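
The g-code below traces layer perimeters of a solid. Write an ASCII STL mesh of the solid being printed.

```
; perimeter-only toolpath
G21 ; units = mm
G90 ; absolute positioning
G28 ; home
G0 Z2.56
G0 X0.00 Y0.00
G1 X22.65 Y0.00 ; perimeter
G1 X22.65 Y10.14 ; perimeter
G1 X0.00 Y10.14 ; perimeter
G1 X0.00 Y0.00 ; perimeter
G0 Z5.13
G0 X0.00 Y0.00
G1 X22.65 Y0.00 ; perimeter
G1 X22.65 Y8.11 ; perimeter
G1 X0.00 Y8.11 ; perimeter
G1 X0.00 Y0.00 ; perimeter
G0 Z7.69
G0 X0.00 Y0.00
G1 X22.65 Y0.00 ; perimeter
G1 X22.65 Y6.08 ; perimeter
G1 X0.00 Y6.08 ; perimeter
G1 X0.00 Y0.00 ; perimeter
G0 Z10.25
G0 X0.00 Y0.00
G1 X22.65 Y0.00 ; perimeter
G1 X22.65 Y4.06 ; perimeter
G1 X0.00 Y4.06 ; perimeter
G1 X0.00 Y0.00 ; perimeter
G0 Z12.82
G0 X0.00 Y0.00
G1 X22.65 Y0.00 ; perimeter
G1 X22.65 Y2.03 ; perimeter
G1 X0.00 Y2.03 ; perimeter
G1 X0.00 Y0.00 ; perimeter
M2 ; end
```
solid part
  facet normal 0.0000 0.0000 -1.0000
    outer loop
      vertex 22.65 12.17 0.00
      vertex 22.65 0.00 0.00
      vertex 0.00 0.00 0.00
    endloop
  endfacet
  facet normal 0.0000 0.0000 -1.0000
    outer loop
      vertex 0.00 12.17 0.00
      vertex 22.65 12.17 0.00
      vertex 0.00 0.00 0.00
    endloop
  endfacet
  facet normal 0.0000 -1.0000 0.0000
    outer loop
      vertex 0.00 0.00 0.00
      vertex 22.65 0.00 0.00
      vertex 22.65 0.00 15.38
    endloop
  endfacet
  facet normal 0.0000 -1.0000 0.0000
    outer loop
      vertex 0.00 0.00 0.00
      vertex 22.65 0.00 15.38
      vertex 0.00 0.00 15.38
    endloop
  endfacet
  facet normal 0.0000 0.7842 0.6205
    outer loop
      vertex 0.00 0.00 15.38
      vertex 22.65 0.00 15.38
      vertex 22.65 12.17 0.00
    endloop
  endfacet
  facet normal 0.0000 0.7842 0.6205
    outer loop
      vertex 0.00 0.00 15.38
      vertex 22.65 12.17 0.00
      vertex 0.00 12.17 0.00
    endloop
  endfacet
  facet normal -1.0000 0.0000 0.0000
    outer loop
      vertex 0.00 0.00 15.38
      vertex 0.00 12.17 0.00
      vertex 0.00 0.00 0.00
    endloop
  endfacet
  facet normal 1.0000 0.0000 0.0000
    outer loop
      vertex 22.65 0.00 0.00
      vertex 22.65 12.17 0.00
      vertex 22.65 0.00 15.38
    endloop
  endfacet
endsolid part

The G0 Z moves step by Δz≈2.56 mm. The G1 loops shrink linearly with z, so the solid tapers from its base footprint up to z≈15.4. Closing with a flat bottom cap and the tapered top and triangulating gives 8 facets — a wedge (ramp): 22.6 × 12.2 mm base, rising to 15.4 mm along the y=0 edge and sloping linearly to z=0 at y=12.2.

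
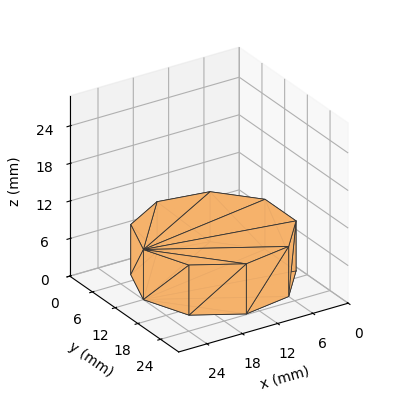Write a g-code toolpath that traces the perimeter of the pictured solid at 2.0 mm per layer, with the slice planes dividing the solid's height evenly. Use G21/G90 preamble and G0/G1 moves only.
Reading the render: the shape is a regular 9-sided prism (a cylinder approximated with 9 flat sides), circumscribed radius ≈ 12 mm, height ≈ 8 mm (dimensions read to the nearest mm from the axis ticks). For the g-code, the solid's height is divided into equal slices at the stated Δz and each level perimeter traced with G1 moves after a G0 lift.

; perimeter-only toolpath
G21 ; units = mm
G90 ; absolute positioning
G28 ; home
; layer 1
G0 Z2.0
G0 X24.0 Y12.0
G1 X21.2 Y19.7
G1 X14.1 Y23.8
G1 X6.0 Y22.4
G1 X0.7 Y16.1
G1 X0.7 Y7.9
G1 X6.0 Y1.6
G1 X14.1 Y0.2
G1 X21.2 Y4.3
G1 X24.0 Y12.0
; layer 2
G0 Z4.0
G0 X24.0 Y12.0
G1 X21.2 Y19.7
G1 X14.1 Y23.8
G1 X6.0 Y22.4
G1 X0.7 Y16.1
G1 X0.7 Y7.9
G1 X6.0 Y1.6
G1 X14.1 Y0.2
G1 X21.2 Y4.3
G1 X24.0 Y12.0
; layer 3
G0 Z6.0
G0 X24.0 Y12.0
G1 X21.2 Y19.7
G1 X14.1 Y23.8
G1 X6.0 Y22.4
G1 X0.7 Y16.1
G1 X0.7 Y7.9
G1 X6.0 Y1.6
G1 X14.1 Y0.2
G1 X21.2 Y4.3
G1 X24.0 Y12.0
; layer 4
G0 Z8.0
G0 X24.0 Y12.0
G1 X21.2 Y19.7
G1 X14.1 Y23.8
G1 X6.0 Y22.4
G1 X0.7 Y16.1
G1 X0.7 Y7.9
G1 X6.0 Y1.6
G1 X14.1 Y0.2
G1 X21.2 Y4.3
G1 X24.0 Y12.0
M2 ; end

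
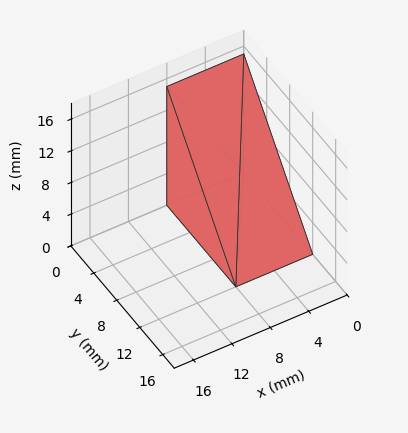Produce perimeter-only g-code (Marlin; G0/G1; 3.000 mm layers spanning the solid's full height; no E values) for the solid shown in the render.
Reading the render: the shape is a wedge (ramp): 8 × 12 mm base, rising to 15 mm along the y=0 edge and sloping linearly to z=0 at y=12 (dimensions read to the nearest mm from the axis ticks). For the g-code, the solid's height is divided into equal slices at the stated Δz and each level perimeter traced with G1 moves after a G0 lift.

; perimeter-only toolpath
G21 ; units = mm
G90 ; absolute positioning
G28 ; home
; layer 1
G0 Z3.000
G0 X0.000 Y0.000
G1 X8.000 Y0.000
G1 X8.000 Y9.600
G1 X0.000 Y9.600
G1 X0.000 Y0.000
; layer 2
G0 Z6.000
G0 X0.000 Y0.000
G1 X8.000 Y0.000
G1 X8.000 Y7.200
G1 X0.000 Y7.200
G1 X0.000 Y0.000
; layer 3
G0 Z9.000
G0 X0.000 Y0.000
G1 X8.000 Y0.000
G1 X8.000 Y4.800
G1 X0.000 Y4.800
G1 X0.000 Y0.000
; layer 4
G0 Z12.000
G0 X0.000 Y0.000
G1 X8.000 Y0.000
G1 X8.000 Y2.400
G1 X0.000 Y2.400
G1 X0.000 Y0.000
M2 ; end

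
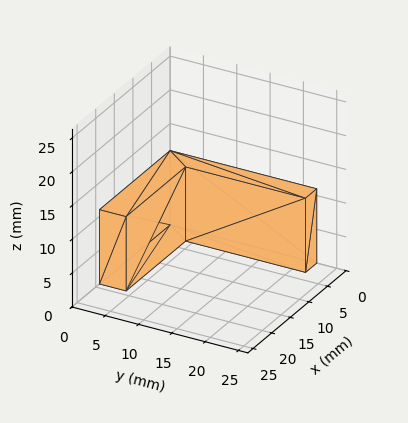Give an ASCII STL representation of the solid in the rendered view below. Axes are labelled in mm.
Reading the render: the shape is an L-shaped prism: outer 19 × 22 mm, arm thicknesses ≈ 4 mm (horizontal) and 3 mm (vertical), extruded 11 mm in z (dimensions read to the nearest mm from the axis ticks). For the STL, each face is triangulated and given an outward normal.

solid part
  facet normal 0.0000 0.0000 -1.0000
    outer loop
      vertex 19.000 4.000 0.000
      vertex 19.000 0.000 0.000
      vertex 0.000 0.000 0.000
    endloop
  endfacet
  facet normal 0.0000 0.0000 -1.0000
    outer loop
      vertex 3.000 4.000 0.000
      vertex 19.000 4.000 0.000
      vertex 0.000 0.000 0.000
    endloop
  endfacet
  facet normal 0.0000 0.0000 -1.0000
    outer loop
      vertex 3.000 22.000 0.000
      vertex 3.000 4.000 0.000
      vertex 0.000 0.000 0.000
    endloop
  endfacet
  facet normal 0.0000 0.0000 -1.0000
    outer loop
      vertex 0.000 22.000 0.000
      vertex 3.000 22.000 0.000
      vertex 0.000 0.000 0.000
    endloop
  endfacet
  facet normal 0.0000 0.0000 1.0000
    outer loop
      vertex 0.000 0.000 11.000
      vertex 19.000 0.000 11.000
      vertex 19.000 4.000 11.000
    endloop
  endfacet
  facet normal 0.0000 0.0000 1.0000
    outer loop
      vertex 0.000 0.000 11.000
      vertex 19.000 4.000 11.000
      vertex 3.000 4.000 11.000
    endloop
  endfacet
  facet normal 0.0000 0.0000 1.0000
    outer loop
      vertex 0.000 0.000 11.000
      vertex 3.000 4.000 11.000
      vertex 3.000 22.000 11.000
    endloop
  endfacet
  facet normal 0.0000 0.0000 1.0000
    outer loop
      vertex 0.000 0.000 11.000
      vertex 3.000 22.000 11.000
      vertex 0.000 22.000 11.000
    endloop
  endfacet
  facet normal 0.0000 -1.0000 0.0000
    outer loop
      vertex 0.000 0.000 0.000
      vertex 19.000 0.000 0.000
      vertex 19.000 0.000 11.000
    endloop
  endfacet
  facet normal 0.0000 -1.0000 0.0000
    outer loop
      vertex 0.000 0.000 0.000
      vertex 19.000 0.000 11.000
      vertex 0.000 0.000 11.000
    endloop
  endfacet
  facet normal 1.0000 0.0000 0.0000
    outer loop
      vertex 19.000 0.000 0.000
      vertex 19.000 4.000 0.000
      vertex 19.000 4.000 11.000
    endloop
  endfacet
  facet normal 1.0000 0.0000 0.0000
    outer loop
      vertex 19.000 0.000 0.000
      vertex 19.000 4.000 11.000
      vertex 19.000 0.000 11.000
    endloop
  endfacet
  facet normal 0.0000 1.0000 0.0000
    outer loop
      vertex 19.000 4.000 0.000
      vertex 3.000 4.000 0.000
      vertex 3.000 4.000 11.000
    endloop
  endfacet
  facet normal 0.0000 1.0000 0.0000
    outer loop
      vertex 19.000 4.000 0.000
      vertex 3.000 4.000 11.000
      vertex 19.000 4.000 11.000
    endloop
  endfacet
  facet normal 1.0000 0.0000 0.0000
    outer loop
      vertex 3.000 4.000 0.000
      vertex 3.000 22.000 0.000
      vertex 3.000 22.000 11.000
    endloop
  endfacet
  facet normal 1.0000 0.0000 0.0000
    outer loop
      vertex 3.000 4.000 0.000
      vertex 3.000 22.000 11.000
      vertex 3.000 4.000 11.000
    endloop
  endfacet
  facet normal 0.0000 1.0000 0.0000
    outer loop
      vertex 3.000 22.000 0.000
      vertex 0.000 22.000 0.000
      vertex 0.000 22.000 11.000
    endloop
  endfacet
  facet normal 0.0000 1.0000 0.0000
    outer loop
      vertex 3.000 22.000 0.000
      vertex 0.000 22.000 11.000
      vertex 3.000 22.000 11.000
    endloop
  endfacet
  facet normal -1.0000 0.0000 0.0000
    outer loop
      vertex 0.000 22.000 0.000
      vertex 0.000 0.000 0.000
      vertex 0.000 0.000 11.000
    endloop
  endfacet
  facet normal -1.0000 0.0000 0.0000
    outer loop
      vertex 0.000 22.000 0.000
      vertex 0.000 0.000 11.000
      vertex 0.000 22.000 11.000
    endloop
  endfacet
endsolid part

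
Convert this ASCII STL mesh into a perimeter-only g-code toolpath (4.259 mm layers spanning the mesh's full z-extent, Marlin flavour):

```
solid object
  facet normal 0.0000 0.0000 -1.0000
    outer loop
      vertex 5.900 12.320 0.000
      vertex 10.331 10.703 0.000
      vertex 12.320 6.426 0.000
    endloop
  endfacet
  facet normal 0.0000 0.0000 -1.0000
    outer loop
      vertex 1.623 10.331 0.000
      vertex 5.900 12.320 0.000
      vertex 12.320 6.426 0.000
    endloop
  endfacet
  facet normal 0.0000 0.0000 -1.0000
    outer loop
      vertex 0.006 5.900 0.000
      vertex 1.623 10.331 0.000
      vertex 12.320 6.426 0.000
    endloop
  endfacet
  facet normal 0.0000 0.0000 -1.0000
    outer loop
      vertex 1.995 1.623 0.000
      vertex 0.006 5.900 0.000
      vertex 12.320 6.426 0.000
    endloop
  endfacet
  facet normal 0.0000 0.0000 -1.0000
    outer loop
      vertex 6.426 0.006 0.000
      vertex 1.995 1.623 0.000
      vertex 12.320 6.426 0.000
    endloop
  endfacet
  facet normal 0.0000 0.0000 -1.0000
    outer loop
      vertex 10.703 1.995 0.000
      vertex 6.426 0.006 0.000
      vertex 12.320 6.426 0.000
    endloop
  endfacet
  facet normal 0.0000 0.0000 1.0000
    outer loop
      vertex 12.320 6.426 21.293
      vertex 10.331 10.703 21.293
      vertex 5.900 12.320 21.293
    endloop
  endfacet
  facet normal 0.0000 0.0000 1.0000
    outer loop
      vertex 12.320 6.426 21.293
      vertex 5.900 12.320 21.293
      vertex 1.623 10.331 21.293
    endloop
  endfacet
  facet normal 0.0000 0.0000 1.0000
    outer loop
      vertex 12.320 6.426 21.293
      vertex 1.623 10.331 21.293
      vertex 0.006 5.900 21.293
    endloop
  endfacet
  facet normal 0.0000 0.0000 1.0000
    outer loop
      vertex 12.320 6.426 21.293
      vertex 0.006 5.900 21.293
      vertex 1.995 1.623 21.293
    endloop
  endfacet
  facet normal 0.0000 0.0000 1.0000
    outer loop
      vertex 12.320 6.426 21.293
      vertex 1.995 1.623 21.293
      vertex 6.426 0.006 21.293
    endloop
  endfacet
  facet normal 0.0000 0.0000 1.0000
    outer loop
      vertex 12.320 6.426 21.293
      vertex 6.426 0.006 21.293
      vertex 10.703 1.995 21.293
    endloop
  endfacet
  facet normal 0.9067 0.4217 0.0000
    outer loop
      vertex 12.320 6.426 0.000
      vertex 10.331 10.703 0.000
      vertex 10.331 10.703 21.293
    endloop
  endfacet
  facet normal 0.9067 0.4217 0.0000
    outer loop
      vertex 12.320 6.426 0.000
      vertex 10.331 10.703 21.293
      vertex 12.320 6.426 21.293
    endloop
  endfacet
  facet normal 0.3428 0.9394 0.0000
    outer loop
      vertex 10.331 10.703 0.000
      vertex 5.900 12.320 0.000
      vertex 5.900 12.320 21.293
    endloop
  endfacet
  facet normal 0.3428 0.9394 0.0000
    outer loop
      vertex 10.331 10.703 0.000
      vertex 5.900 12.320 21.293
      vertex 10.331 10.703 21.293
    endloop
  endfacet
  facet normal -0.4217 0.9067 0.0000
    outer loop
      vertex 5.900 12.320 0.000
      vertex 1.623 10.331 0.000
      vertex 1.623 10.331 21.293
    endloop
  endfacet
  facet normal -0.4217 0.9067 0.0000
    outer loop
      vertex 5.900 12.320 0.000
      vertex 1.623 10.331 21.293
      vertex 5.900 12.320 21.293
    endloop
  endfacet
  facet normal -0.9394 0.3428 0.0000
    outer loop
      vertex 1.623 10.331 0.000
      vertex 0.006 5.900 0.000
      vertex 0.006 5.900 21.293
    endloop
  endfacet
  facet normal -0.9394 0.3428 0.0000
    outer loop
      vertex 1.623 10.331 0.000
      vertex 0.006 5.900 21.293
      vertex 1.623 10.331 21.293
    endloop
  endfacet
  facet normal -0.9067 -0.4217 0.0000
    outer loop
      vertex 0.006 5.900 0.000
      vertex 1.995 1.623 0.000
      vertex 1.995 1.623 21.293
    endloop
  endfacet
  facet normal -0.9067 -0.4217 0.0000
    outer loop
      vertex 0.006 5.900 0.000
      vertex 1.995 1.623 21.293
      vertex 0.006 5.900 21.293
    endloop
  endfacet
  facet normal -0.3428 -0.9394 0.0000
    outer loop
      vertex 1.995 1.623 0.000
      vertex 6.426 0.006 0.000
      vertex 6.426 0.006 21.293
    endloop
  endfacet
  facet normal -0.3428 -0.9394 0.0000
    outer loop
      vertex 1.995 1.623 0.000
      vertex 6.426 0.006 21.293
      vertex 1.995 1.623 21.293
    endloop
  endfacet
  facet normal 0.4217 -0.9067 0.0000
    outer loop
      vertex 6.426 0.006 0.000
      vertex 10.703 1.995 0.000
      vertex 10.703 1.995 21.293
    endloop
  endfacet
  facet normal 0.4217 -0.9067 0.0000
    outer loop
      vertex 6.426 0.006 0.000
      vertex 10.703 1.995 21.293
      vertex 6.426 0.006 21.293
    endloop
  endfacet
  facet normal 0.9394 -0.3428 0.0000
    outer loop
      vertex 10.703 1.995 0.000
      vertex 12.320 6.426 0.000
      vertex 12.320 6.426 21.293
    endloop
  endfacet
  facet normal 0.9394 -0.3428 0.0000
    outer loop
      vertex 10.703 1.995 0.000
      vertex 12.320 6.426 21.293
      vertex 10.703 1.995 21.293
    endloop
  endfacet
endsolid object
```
; perimeter-only toolpath
G21 ; units = mm
G90 ; absolute positioning
G28 ; home
; layer 1
G0 Z4.259
G0 X12.320 Y6.426
G1 X10.331 Y10.703
G1 X5.900 Y12.320
G1 X1.623 Y10.331
G1 X0.006 Y5.900
G1 X1.995 Y1.623
G1 X6.426 Y0.006
G1 X10.703 Y1.995
G1 X12.320 Y6.426
; layer 2
G0 Z8.517
G0 X12.320 Y6.426
G1 X10.331 Y10.703
G1 X5.900 Y12.320
G1 X1.623 Y10.331
G1 X0.006 Y5.900
G1 X1.995 Y1.623
G1 X6.426 Y0.006
G1 X10.703 Y1.995
G1 X12.320 Y6.426
; layer 3
G0 Z12.776
G0 X12.320 Y6.426
G1 X10.331 Y10.703
G1 X5.900 Y12.320
G1 X1.623 Y10.331
G1 X0.006 Y5.900
G1 X1.995 Y1.623
G1 X6.426 Y0.006
G1 X10.703 Y1.995
G1 X12.320 Y6.426
; layer 4
G0 Z17.034
G0 X12.320 Y6.426
G1 X10.331 Y10.703
G1 X5.900 Y12.320
G1 X1.623 Y10.331
G1 X0.006 Y5.900
G1 X1.995 Y1.623
G1 X6.426 Y0.006
G1 X10.703 Y1.995
G1 X12.320 Y6.426
; layer 5
G0 Z21.293
G0 X12.320 Y6.426
G1 X10.331 Y10.703
G1 X5.900 Y12.320
G1 X1.623 Y10.331
G1 X0.006 Y5.900
G1 X1.995 Y1.623
G1 X6.426 Y0.006
G1 X10.703 Y1.995
G1 X12.320 Y6.426
M2 ; end

The solid is a regular 8-sided prism (a cylinder approximated with 8 flat sides), circumscribed radius ≈ 6.16 mm, height ≈ 21.3 mm. Slicing at Δz = 4.259 mm — 5 equal slices spanning the solid's height, so layer i sits at z = i·h/5 — gives 5 non-empty perimeters. Each is a 8-segment closed polygon; G0 lifts to the layer z and rapids to the start vertex, then G1 traces the edges.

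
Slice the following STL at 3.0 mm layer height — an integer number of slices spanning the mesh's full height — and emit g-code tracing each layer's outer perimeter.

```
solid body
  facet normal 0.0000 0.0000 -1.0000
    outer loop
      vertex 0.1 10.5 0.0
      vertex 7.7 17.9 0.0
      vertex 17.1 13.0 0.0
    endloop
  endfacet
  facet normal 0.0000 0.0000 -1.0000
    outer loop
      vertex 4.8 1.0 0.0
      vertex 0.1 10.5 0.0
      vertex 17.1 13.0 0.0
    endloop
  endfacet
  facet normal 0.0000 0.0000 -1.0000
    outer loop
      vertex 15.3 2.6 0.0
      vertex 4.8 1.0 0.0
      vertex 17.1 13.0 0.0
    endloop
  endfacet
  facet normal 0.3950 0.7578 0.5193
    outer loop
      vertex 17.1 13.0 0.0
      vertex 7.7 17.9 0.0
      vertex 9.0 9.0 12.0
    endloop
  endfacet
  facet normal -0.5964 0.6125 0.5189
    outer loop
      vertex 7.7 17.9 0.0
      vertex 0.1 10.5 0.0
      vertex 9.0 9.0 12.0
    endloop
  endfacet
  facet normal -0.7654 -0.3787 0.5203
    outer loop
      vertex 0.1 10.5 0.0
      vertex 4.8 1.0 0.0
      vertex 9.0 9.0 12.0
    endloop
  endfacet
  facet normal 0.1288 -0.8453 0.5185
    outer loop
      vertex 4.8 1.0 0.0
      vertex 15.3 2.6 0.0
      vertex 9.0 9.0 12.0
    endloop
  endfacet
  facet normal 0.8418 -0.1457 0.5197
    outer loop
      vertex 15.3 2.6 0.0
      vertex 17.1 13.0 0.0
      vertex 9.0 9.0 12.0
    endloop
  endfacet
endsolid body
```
; perimeter-only toolpath
G21 ; units = mm
G90 ; absolute positioning
G28 ; home
; layer 1
G0 Z3.0
G0 X15.1 Y12.0
G1 X8.0 Y15.7
G1 X2.3 Y10.1
G1 X5.8 Y3.0
G1 X13.7 Y4.2
G1 X15.1 Y12.0
; layer 2
G0 Z6.0
G0 X13.1 Y11.0
G1 X8.3 Y13.4
G1 X4.5 Y9.8
G1 X6.9 Y5.0
G1 X12.2 Y5.8
G1 X13.1 Y11.0
; layer 3
G0 Z9.0
G0 X11.0 Y10.0
G1 X8.7 Y11.2
G1 X6.8 Y9.4
G1 X8.0 Y7.0
G1 X10.6 Y7.4
G1 X11.0 Y10.0
M2 ; end

The solid is a regular 5-sided pyramid, base circumscribed radius ≈ 9 mm, apex at z ≈ 12 mm. Slicing at Δz = 3.0 mm — 4 equal slices spanning the solid's height, so layer i sits at z = i·h/4 — gives 3 non-empty perimeters. Each is a 5-segment closed polygon; G0 lifts to the layer z and rapids to the start vertex, then G1 traces the edges. The cross-section shrinks linearly with z (the slice at the apex is degenerate and omitted).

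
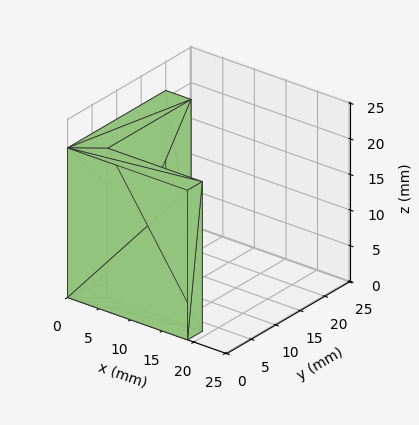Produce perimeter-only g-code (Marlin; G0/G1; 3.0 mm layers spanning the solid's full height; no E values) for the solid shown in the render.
Reading the render: the shape is an L-shaped prism: outer 19 × 20 mm, arm thicknesses ≈ 3 mm (horizontal) and 4 mm (vertical), extruded 21 mm in z (dimensions read to the nearest mm from the axis ticks). For the g-code, the solid's height is divided into equal slices at the stated Δz and each level perimeter traced with G1 moves after a G0 lift.

; perimeter-only toolpath
G21 ; units = mm
G90 ; absolute positioning
G28 ; home
; layer 1
G0 Z3.0
G0 X0.0 Y0.0
G1 X19.0 Y0.0
G1 X19.0 Y3.0
G1 X4.0 Y3.0
G1 X4.0 Y20.0
G1 X0.0 Y20.0
G1 X0.0 Y0.0
; layer 2
G0 Z6.0
G0 X0.0 Y0.0
G1 X19.0 Y0.0
G1 X19.0 Y3.0
G1 X4.0 Y3.0
G1 X4.0 Y20.0
G1 X0.0 Y20.0
G1 X0.0 Y0.0
; layer 3
G0 Z9.0
G0 X0.0 Y0.0
G1 X19.0 Y0.0
G1 X19.0 Y3.0
G1 X4.0 Y3.0
G1 X4.0 Y20.0
G1 X0.0 Y20.0
G1 X0.0 Y0.0
; layer 4
G0 Z12.0
G0 X0.0 Y0.0
G1 X19.0 Y0.0
G1 X19.0 Y3.0
G1 X4.0 Y3.0
G1 X4.0 Y20.0
G1 X0.0 Y20.0
G1 X0.0 Y0.0
; layer 5
G0 Z15.0
G0 X0.0 Y0.0
G1 X19.0 Y0.0
G1 X19.0 Y3.0
G1 X4.0 Y3.0
G1 X4.0 Y20.0
G1 X0.0 Y20.0
G1 X0.0 Y0.0
; layer 6
G0 Z18.0
G0 X0.0 Y0.0
G1 X19.0 Y0.0
G1 X19.0 Y3.0
G1 X4.0 Y3.0
G1 X4.0 Y20.0
G1 X0.0 Y20.0
G1 X0.0 Y0.0
; layer 7
G0 Z21.0
G0 X0.0 Y0.0
G1 X19.0 Y0.0
G1 X19.0 Y3.0
G1 X4.0 Y3.0
G1 X4.0 Y20.0
G1 X0.0 Y20.0
G1 X0.0 Y0.0
M2 ; end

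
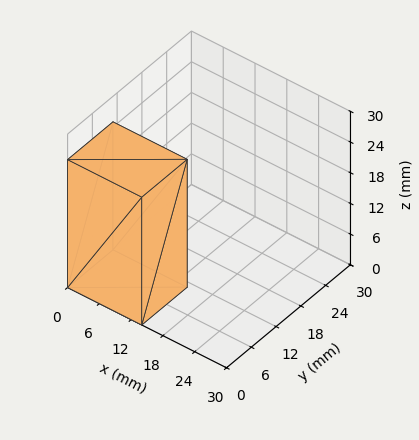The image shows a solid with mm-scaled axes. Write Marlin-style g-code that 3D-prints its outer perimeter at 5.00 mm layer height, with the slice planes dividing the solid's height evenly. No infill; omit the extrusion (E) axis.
Reading the render: the shape is a rectangular box, roughly 14 × 11 mm footprint and 25 mm tall (dimensions read to the nearest mm from the axis ticks). For the g-code, the solid's height is divided into equal slices at the stated Δz and each level perimeter traced with G1 moves after a G0 lift.

; perimeter-only toolpath
G21 ; units = mm
G90 ; absolute positioning
G28 ; home
; layer 1
G0 Z5.00
G0 X0.00 Y0.00
G1 X14.00 Y0.00
G1 X14.00 Y11.00
G1 X0.00 Y11.00
G1 X0.00 Y0.00
; layer 2
G0 Z10.00
G0 X0.00 Y0.00
G1 X14.00 Y0.00
G1 X14.00 Y11.00
G1 X0.00 Y11.00
G1 X0.00 Y0.00
; layer 3
G0 Z15.00
G0 X0.00 Y0.00
G1 X14.00 Y0.00
G1 X14.00 Y11.00
G1 X0.00 Y11.00
G1 X0.00 Y0.00
; layer 4
G0 Z20.00
G0 X0.00 Y0.00
G1 X14.00 Y0.00
G1 X14.00 Y11.00
G1 X0.00 Y11.00
G1 X0.00 Y0.00
; layer 5
G0 Z25.00
G0 X0.00 Y0.00
G1 X14.00 Y0.00
G1 X14.00 Y11.00
G1 X0.00 Y11.00
G1 X0.00 Y0.00
M2 ; end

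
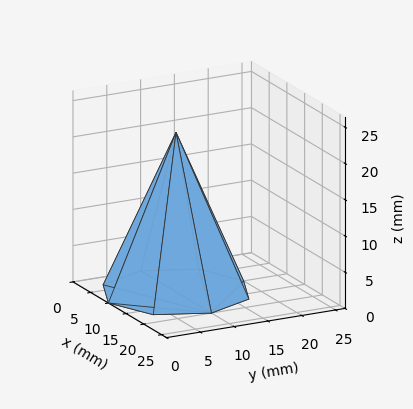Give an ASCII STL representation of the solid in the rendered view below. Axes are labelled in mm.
Reading the render: the shape is a regular 8-sided pyramid, base circumscribed radius ≈ 10 mm, apex at z ≈ 22 mm (dimensions read to the nearest mm from the axis ticks). For the STL, each face is triangulated and given an outward normal.

solid part
  facet normal 0.0000 0.0000 -1.0000
    outer loop
      vertex 10.000 20.000 0.000
      vertex 17.071 17.071 0.000
      vertex 20.000 10.000 0.000
    endloop
  endfacet
  facet normal 0.0000 0.0000 -1.0000
    outer loop
      vertex 2.929 17.071 0.000
      vertex 10.000 20.000 0.000
      vertex 20.000 10.000 0.000
    endloop
  endfacet
  facet normal 0.0000 0.0000 -1.0000
    outer loop
      vertex 0.000 10.000 0.000
      vertex 2.929 17.071 0.000
      vertex 20.000 10.000 0.000
    endloop
  endfacet
  facet normal 0.0000 0.0000 -1.0000
    outer loop
      vertex 2.929 2.929 0.000
      vertex 0.000 10.000 0.000
      vertex 20.000 10.000 0.000
    endloop
  endfacet
  facet normal 0.0000 0.0000 -1.0000
    outer loop
      vertex 10.000 0.000 0.000
      vertex 2.929 2.929 0.000
      vertex 20.000 10.000 0.000
    endloop
  endfacet
  facet normal 0.0000 0.0000 -1.0000
    outer loop
      vertex 17.071 2.929 0.000
      vertex 10.000 0.000 0.000
      vertex 20.000 10.000 0.000
    endloop
  endfacet
  facet normal 0.8518 0.3528 0.3872
    outer loop
      vertex 20.000 10.000 0.000
      vertex 17.071 17.071 0.000
      vertex 10.000 10.000 22.000
    endloop
  endfacet
  facet normal 0.3528 0.8518 0.3872
    outer loop
      vertex 17.071 17.071 0.000
      vertex 10.000 20.000 0.000
      vertex 10.000 10.000 22.000
    endloop
  endfacet
  facet normal -0.3528 0.8518 0.3872
    outer loop
      vertex 10.000 20.000 0.000
      vertex 2.929 17.071 0.000
      vertex 10.000 10.000 22.000
    endloop
  endfacet
  facet normal -0.8518 0.3528 0.3872
    outer loop
      vertex 2.929 17.071 0.000
      vertex 0.000 10.000 0.000
      vertex 10.000 10.000 22.000
    endloop
  endfacet
  facet normal -0.8518 -0.3528 0.3872
    outer loop
      vertex 0.000 10.000 0.000
      vertex 2.929 2.929 0.000
      vertex 10.000 10.000 22.000
    endloop
  endfacet
  facet normal -0.3528 -0.8518 0.3872
    outer loop
      vertex 2.929 2.929 0.000
      vertex 10.000 0.000 0.000
      vertex 10.000 10.000 22.000
    endloop
  endfacet
  facet normal 0.3528 -0.8518 0.3872
    outer loop
      vertex 10.000 0.000 0.000
      vertex 17.071 2.929 0.000
      vertex 10.000 10.000 22.000
    endloop
  endfacet
  facet normal 0.8518 -0.3528 0.3872
    outer loop
      vertex 17.071 2.929 0.000
      vertex 20.000 10.000 0.000
      vertex 10.000 10.000 22.000
    endloop
  endfacet
endsolid part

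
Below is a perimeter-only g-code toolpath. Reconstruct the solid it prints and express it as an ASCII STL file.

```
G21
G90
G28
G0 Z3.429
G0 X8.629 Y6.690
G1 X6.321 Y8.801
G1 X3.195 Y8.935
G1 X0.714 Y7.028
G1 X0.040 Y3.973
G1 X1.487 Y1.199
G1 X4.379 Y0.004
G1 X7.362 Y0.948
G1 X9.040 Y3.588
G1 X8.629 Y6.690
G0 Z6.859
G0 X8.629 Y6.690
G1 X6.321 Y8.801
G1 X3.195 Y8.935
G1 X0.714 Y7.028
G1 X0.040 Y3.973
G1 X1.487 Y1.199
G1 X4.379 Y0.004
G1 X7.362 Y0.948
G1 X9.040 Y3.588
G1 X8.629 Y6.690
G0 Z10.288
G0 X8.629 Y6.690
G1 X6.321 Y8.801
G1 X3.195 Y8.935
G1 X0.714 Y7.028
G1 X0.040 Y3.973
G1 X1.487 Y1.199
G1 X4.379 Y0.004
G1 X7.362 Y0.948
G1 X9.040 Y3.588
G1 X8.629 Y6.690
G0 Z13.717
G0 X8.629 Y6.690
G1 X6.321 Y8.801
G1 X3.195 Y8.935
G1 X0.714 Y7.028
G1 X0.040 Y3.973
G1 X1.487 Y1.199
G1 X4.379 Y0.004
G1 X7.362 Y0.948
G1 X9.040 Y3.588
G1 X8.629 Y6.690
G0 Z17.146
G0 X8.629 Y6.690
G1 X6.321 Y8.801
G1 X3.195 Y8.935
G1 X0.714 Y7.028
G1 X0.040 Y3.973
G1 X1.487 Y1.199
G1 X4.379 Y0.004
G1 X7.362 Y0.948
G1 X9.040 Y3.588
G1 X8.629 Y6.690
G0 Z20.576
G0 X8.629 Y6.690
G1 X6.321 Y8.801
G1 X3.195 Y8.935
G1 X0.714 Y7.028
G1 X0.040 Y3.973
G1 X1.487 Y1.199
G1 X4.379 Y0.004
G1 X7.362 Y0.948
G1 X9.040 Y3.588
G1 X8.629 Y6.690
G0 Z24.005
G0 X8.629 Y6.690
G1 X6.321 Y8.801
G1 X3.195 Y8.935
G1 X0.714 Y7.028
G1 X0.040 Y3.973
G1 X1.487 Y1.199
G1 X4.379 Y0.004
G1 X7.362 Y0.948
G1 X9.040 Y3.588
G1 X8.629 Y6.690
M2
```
solid part
  facet normal 0.0000 0.0000 -1.0000
    outer loop
      vertex 3.195 8.935 0.000
      vertex 6.321 8.801 0.000
      vertex 8.629 6.690 0.000
    endloop
  endfacet
  facet normal 0.0000 0.0000 -1.0000
    outer loop
      vertex 0.714 7.028 0.000
      vertex 3.195 8.935 0.000
      vertex 8.629 6.690 0.000
    endloop
  endfacet
  facet normal 0.0000 0.0000 -1.0000
    outer loop
      vertex 0.040 3.973 0.000
      vertex 0.714 7.028 0.000
      vertex 8.629 6.690 0.000
    endloop
  endfacet
  facet normal 0.0000 0.0000 -1.0000
    outer loop
      vertex 1.487 1.199 0.000
      vertex 0.040 3.973 0.000
      vertex 8.629 6.690 0.000
    endloop
  endfacet
  facet normal 0.0000 0.0000 -1.0000
    outer loop
      vertex 4.379 0.004 0.000
      vertex 1.487 1.199 0.000
      vertex 8.629 6.690 0.000
    endloop
  endfacet
  facet normal 0.0000 0.0000 -1.0000
    outer loop
      vertex 7.362 0.948 0.000
      vertex 4.379 0.004 0.000
      vertex 8.629 6.690 0.000
    endloop
  endfacet
  facet normal 0.0000 0.0000 -1.0000
    outer loop
      vertex 9.040 3.588 0.000
      vertex 7.362 0.948 0.000
      vertex 8.629 6.690 0.000
    endloop
  endfacet
  facet normal 0.0000 0.0000 1.0000
    outer loop
      vertex 8.629 6.690 24.005
      vertex 6.321 8.801 24.005
      vertex 3.195 8.935 24.005
    endloop
  endfacet
  facet normal 0.0000 0.0000 1.0000
    outer loop
      vertex 8.629 6.690 24.005
      vertex 3.195 8.935 24.005
      vertex 0.714 7.028 24.005
    endloop
  endfacet
  facet normal 0.0000 0.0000 1.0000
    outer loop
      vertex 8.629 6.690 24.005
      vertex 0.714 7.028 24.005
      vertex 0.040 3.973 24.005
    endloop
  endfacet
  facet normal 0.0000 0.0000 1.0000
    outer loop
      vertex 8.629 6.690 24.005
      vertex 0.040 3.973 24.005
      vertex 1.487 1.199 24.005
    endloop
  endfacet
  facet normal 0.0000 0.0000 1.0000
    outer loop
      vertex 8.629 6.690 24.005
      vertex 1.487 1.199 24.005
      vertex 4.379 0.004 24.005
    endloop
  endfacet
  facet normal 0.0000 0.0000 1.0000
    outer loop
      vertex 8.629 6.690 24.005
      vertex 4.379 0.004 24.005
      vertex 7.362 0.948 24.005
    endloop
  endfacet
  facet normal 0.0000 0.0000 1.0000
    outer loop
      vertex 8.629 6.690 24.005
      vertex 7.362 0.948 24.005
      vertex 9.040 3.588 24.005
    endloop
  endfacet
  facet normal 0.6749 0.7379 0.0000
    outer loop
      vertex 8.629 6.690 0.000
      vertex 6.321 8.801 0.000
      vertex 6.321 8.801 24.005
    endloop
  endfacet
  facet normal 0.6749 0.7379 0.0000
    outer loop
      vertex 8.629 6.690 0.000
      vertex 6.321 8.801 24.005
      vertex 8.629 6.690 24.005
    endloop
  endfacet
  facet normal 0.0428 0.9991 0.0000
    outer loop
      vertex 6.321 8.801 0.000
      vertex 3.195 8.935 0.000
      vertex 3.195 8.935 24.005
    endloop
  endfacet
  facet normal 0.0428 0.9991 0.0000
    outer loop
      vertex 6.321 8.801 0.000
      vertex 3.195 8.935 24.005
      vertex 6.321 8.801 24.005
    endloop
  endfacet
  facet normal -0.6094 0.7928 0.0000
    outer loop
      vertex 3.195 8.935 0.000
      vertex 0.714 7.028 0.000
      vertex 0.714 7.028 24.005
    endloop
  endfacet
  facet normal -0.6094 0.7928 0.0000
    outer loop
      vertex 3.195 8.935 0.000
      vertex 0.714 7.028 24.005
      vertex 3.195 8.935 24.005
    endloop
  endfacet
  facet normal -0.9765 0.2154 0.0000
    outer loop
      vertex 0.714 7.028 0.000
      vertex 0.040 3.973 0.000
      vertex 0.040 3.973 24.005
    endloop
  endfacet
  facet normal -0.9765 0.2154 0.0000
    outer loop
      vertex 0.714 7.028 0.000
      vertex 0.040 3.973 24.005
      vertex 0.714 7.028 24.005
    endloop
  endfacet
  facet normal -0.8866 -0.4625 0.0000
    outer loop
      vertex 0.040 3.973 0.000
      vertex 1.487 1.199 0.000
      vertex 1.487 1.199 24.005
    endloop
  endfacet
  facet normal -0.8866 -0.4625 0.0000
    outer loop
      vertex 0.040 3.973 0.000
      vertex 1.487 1.199 24.005
      vertex 0.040 3.973 24.005
    endloop
  endfacet
  facet normal -0.3819 -0.9242 0.0000
    outer loop
      vertex 1.487 1.199 0.000
      vertex 4.379 0.004 0.000
      vertex 4.379 0.004 24.005
    endloop
  endfacet
  facet normal -0.3819 -0.9242 0.0000
    outer loop
      vertex 1.487 1.199 0.000
      vertex 4.379 0.004 24.005
      vertex 1.487 1.199 24.005
    endloop
  endfacet
  facet normal 0.3017 -0.9534 0.0000
    outer loop
      vertex 4.379 0.004 0.000
      vertex 7.362 0.948 0.000
      vertex 7.362 0.948 24.005
    endloop
  endfacet
  facet normal 0.3017 -0.9534 0.0000
    outer loop
      vertex 4.379 0.004 0.000
      vertex 7.362 0.948 24.005
      vertex 4.379 0.004 24.005
    endloop
  endfacet
  facet normal 0.8440 -0.5364 0.0000
    outer loop
      vertex 7.362 0.948 0.000
      vertex 9.040 3.588 0.000
      vertex 9.040 3.588 24.005
    endloop
  endfacet
  facet normal 0.8440 -0.5364 0.0000
    outer loop
      vertex 7.362 0.948 0.000
      vertex 9.040 3.588 24.005
      vertex 7.362 0.948 24.005
    endloop
  endfacet
  facet normal 0.9913 0.1313 0.0000
    outer loop
      vertex 9.040 3.588 0.000
      vertex 8.629 6.690 0.000
      vertex 8.629 6.690 24.005
    endloop
  endfacet
  facet normal 0.9913 0.1313 0.0000
    outer loop
      vertex 9.040 3.588 0.000
      vertex 8.629 6.690 24.005
      vertex 9.040 3.588 24.005
    endloop
  endfacet
endsolid part

The G0 Z moves step by Δz≈3.429 mm. Every layer's G1 loop is the same polygon, so the solid is a straight extrusion of it from z=0 to z≈24. Closing with flat bottom and top caps and triangulating gives 32 facets — a regular 9-sided prism (a cylinder approximated with 9 flat sides), circumscribed radius ≈ 4.57 mm, height ≈ 24 mm.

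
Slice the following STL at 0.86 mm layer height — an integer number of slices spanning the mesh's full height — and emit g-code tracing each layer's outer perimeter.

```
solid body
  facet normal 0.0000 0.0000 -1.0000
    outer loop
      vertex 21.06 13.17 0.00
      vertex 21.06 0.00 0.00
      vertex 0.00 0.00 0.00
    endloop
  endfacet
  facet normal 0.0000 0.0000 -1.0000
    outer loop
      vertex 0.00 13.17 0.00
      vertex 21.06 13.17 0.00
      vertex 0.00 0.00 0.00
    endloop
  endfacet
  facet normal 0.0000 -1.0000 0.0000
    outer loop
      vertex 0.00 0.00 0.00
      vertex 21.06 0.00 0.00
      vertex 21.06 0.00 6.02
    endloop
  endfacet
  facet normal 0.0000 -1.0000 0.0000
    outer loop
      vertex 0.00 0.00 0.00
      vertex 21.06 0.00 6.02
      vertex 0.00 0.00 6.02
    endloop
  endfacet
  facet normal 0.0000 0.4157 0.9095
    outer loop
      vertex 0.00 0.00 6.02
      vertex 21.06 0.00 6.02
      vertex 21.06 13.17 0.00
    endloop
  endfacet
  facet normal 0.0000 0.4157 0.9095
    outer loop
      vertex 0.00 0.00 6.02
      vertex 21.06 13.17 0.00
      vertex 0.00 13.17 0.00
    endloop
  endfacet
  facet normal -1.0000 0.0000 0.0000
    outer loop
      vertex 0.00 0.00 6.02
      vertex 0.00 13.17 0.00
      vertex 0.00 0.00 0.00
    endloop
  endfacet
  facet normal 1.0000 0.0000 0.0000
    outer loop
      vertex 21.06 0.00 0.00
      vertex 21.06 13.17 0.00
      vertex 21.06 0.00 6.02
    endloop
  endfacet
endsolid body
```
; perimeter-only toolpath
G21 ; units = mm
G90 ; absolute positioning
G28 ; home
; layer 1
G0 Z0.86
G0 X0.00 Y0.00
G1 X21.06 Y0.00
G1 X21.06 Y11.29
G1 X0.00 Y11.29
G1 X0.00 Y0.00
; layer 2
G0 Z1.72
G0 X0.00 Y0.00
G1 X21.06 Y0.00
G1 X21.06 Y9.41
G1 X0.00 Y9.41
G1 X0.00 Y0.00
; layer 3
G0 Z2.58
G0 X0.00 Y0.00
G1 X21.06 Y0.00
G1 X21.06 Y7.53
G1 X0.00 Y7.53
G1 X0.00 Y0.00
; layer 4
G0 Z3.44
G0 X0.00 Y0.00
G1 X21.06 Y0.00
G1 X21.06 Y5.64
G1 X0.00 Y5.64
G1 X0.00 Y0.00
; layer 5
G0 Z4.30
G0 X0.00 Y0.00
G1 X21.06 Y0.00
G1 X21.06 Y3.76
G1 X0.00 Y3.76
G1 X0.00 Y0.00
; layer 6
G0 Z5.16
G0 X0.00 Y0.00
G1 X21.06 Y0.00
G1 X21.06 Y1.88
G1 X0.00 Y1.88
G1 X0.00 Y0.00
M2 ; end

The solid is a wedge (ramp): 21.1 × 13.2 mm base, rising to 6.02 mm along the y=0 edge and sloping linearly to z=0 at y=13.2. Slicing at Δz = 0.86 mm — 7 equal slices spanning the solid's height, so layer i sits at z = i·h/7 — gives 6 non-empty perimeters. Each is a 4-segment closed polygon; G0 lifts to the layer z and rapids to the start vertex, then G1 traces the edges. The cross-section shrinks linearly with z (the slice at the apex is degenerate and omitted).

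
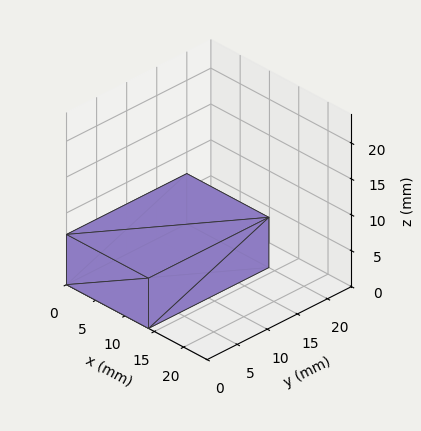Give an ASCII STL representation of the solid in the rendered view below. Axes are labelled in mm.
Reading the render: the shape is a rectangular box, roughly 14 × 20 mm footprint and 7 mm tall (dimensions read to the nearest mm from the axis ticks). For the STL, each face is triangulated and given an outward normal.

solid part
  facet normal 0.0000 0.0000 -1.0000
    outer loop
      vertex 14.0 20.0 0.0
      vertex 14.0 0.0 0.0
      vertex 0.0 0.0 0.0
    endloop
  endfacet
  facet normal 0.0000 0.0000 -1.0000
    outer loop
      vertex 0.0 20.0 0.0
      vertex 14.0 20.0 0.0
      vertex 0.0 0.0 0.0
    endloop
  endfacet
  facet normal 0.0000 0.0000 1.0000
    outer loop
      vertex 0.0 0.0 7.0
      vertex 14.0 0.0 7.0
      vertex 14.0 20.0 7.0
    endloop
  endfacet
  facet normal 0.0000 0.0000 1.0000
    outer loop
      vertex 0.0 0.0 7.0
      vertex 14.0 20.0 7.0
      vertex 0.0 20.0 7.0
    endloop
  endfacet
  facet normal 0.0000 -1.0000 0.0000
    outer loop
      vertex 0.0 0.0 0.0
      vertex 14.0 0.0 0.0
      vertex 14.0 0.0 7.0
    endloop
  endfacet
  facet normal 0.0000 -1.0000 0.0000
    outer loop
      vertex 0.0 0.0 0.0
      vertex 14.0 0.0 7.0
      vertex 0.0 0.0 7.0
    endloop
  endfacet
  facet normal 0.0000 1.0000 0.0000
    outer loop
      vertex 14.0 20.0 7.0
      vertex 14.0 20.0 0.0
      vertex 0.0 20.0 0.0
    endloop
  endfacet
  facet normal 0.0000 1.0000 0.0000
    outer loop
      vertex 0.0 20.0 7.0
      vertex 14.0 20.0 7.0
      vertex 0.0 20.0 0.0
    endloop
  endfacet
  facet normal -1.0000 0.0000 0.0000
    outer loop
      vertex 0.0 20.0 7.0
      vertex 0.0 20.0 0.0
      vertex 0.0 0.0 0.0
    endloop
  endfacet
  facet normal -1.0000 0.0000 0.0000
    outer loop
      vertex 0.0 0.0 7.0
      vertex 0.0 20.0 7.0
      vertex 0.0 0.0 0.0
    endloop
  endfacet
  facet normal 1.0000 0.0000 0.0000
    outer loop
      vertex 14.0 0.0 0.0
      vertex 14.0 20.0 0.0
      vertex 14.0 20.0 7.0
    endloop
  endfacet
  facet normal 1.0000 0.0000 0.0000
    outer loop
      vertex 14.0 0.0 0.0
      vertex 14.0 20.0 7.0
      vertex 14.0 0.0 7.0
    endloop
  endfacet
endsolid part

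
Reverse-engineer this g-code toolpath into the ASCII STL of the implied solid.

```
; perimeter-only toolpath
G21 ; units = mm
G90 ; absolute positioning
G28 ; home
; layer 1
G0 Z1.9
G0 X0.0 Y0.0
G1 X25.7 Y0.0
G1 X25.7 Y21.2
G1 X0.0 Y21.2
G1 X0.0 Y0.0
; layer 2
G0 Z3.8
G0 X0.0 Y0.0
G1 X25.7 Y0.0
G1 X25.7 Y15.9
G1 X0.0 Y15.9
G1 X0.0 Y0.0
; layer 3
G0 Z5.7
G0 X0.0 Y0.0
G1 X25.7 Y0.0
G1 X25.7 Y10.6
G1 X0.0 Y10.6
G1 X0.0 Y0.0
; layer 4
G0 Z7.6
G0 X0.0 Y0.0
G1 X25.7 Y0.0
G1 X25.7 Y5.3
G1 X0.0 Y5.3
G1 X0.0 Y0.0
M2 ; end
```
solid part
  facet normal 0.0000 0.0000 -1.0000
    outer loop
      vertex 25.7 26.5 0.0
      vertex 25.7 0.0 0.0
      vertex 0.0 0.0 0.0
    endloop
  endfacet
  facet normal 0.0000 0.0000 -1.0000
    outer loop
      vertex 0.0 26.5 0.0
      vertex 25.7 26.5 0.0
      vertex 0.0 0.0 0.0
    endloop
  endfacet
  facet normal 0.0000 -1.0000 0.0000
    outer loop
      vertex 0.0 0.0 0.0
      vertex 25.7 0.0 0.0
      vertex 25.7 0.0 9.5
    endloop
  endfacet
  facet normal 0.0000 -1.0000 0.0000
    outer loop
      vertex 0.0 0.0 0.0
      vertex 25.7 0.0 9.5
      vertex 0.0 0.0 9.5
    endloop
  endfacet
  facet normal 0.0000 0.3375 0.9413
    outer loop
      vertex 0.0 0.0 9.5
      vertex 25.7 0.0 9.5
      vertex 25.7 26.5 0.0
    endloop
  endfacet
  facet normal 0.0000 0.3375 0.9413
    outer loop
      vertex 0.0 0.0 9.5
      vertex 25.7 26.5 0.0
      vertex 0.0 26.5 0.0
    endloop
  endfacet
  facet normal -1.0000 0.0000 0.0000
    outer loop
      vertex 0.0 0.0 9.5
      vertex 0.0 26.5 0.0
      vertex 0.0 0.0 0.0
    endloop
  endfacet
  facet normal 1.0000 0.0000 0.0000
    outer loop
      vertex 25.7 0.0 0.0
      vertex 25.7 26.5 0.0
      vertex 25.7 0.0 9.5
    endloop
  endfacet
endsolid part

The G0 Z moves step by Δz≈1.9 mm. The G1 loops shrink linearly with z, so the solid tapers from its base footprint up to z≈9.5. Closing with a flat bottom cap and the tapered top and triangulating gives 8 facets — a wedge (ramp): 25.7 × 26.5 mm base, rising to 9.5 mm along the y=0 edge and sloping linearly to z=0 at y=26.5.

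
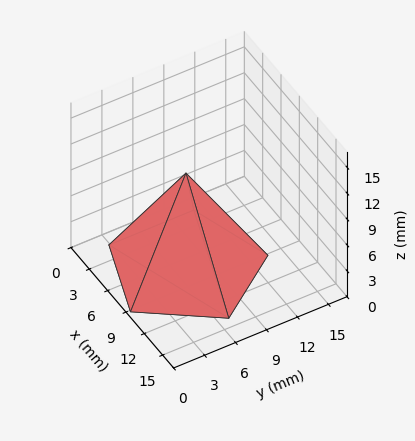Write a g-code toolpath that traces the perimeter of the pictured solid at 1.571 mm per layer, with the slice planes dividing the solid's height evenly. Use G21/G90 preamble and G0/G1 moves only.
Reading the render: the shape is a regular 5-sided pyramid, base circumscribed radius ≈ 7 mm, apex at z ≈ 11 mm (dimensions read to the nearest mm from the axis ticks). For the g-code, the solid's height is divided into equal slices at the stated Δz and each level perimeter traced with G1 moves after a G0 lift.

; perimeter-only toolpath
G21 ; units = mm
G90 ; absolute positioning
G28 ; home
; layer 1
G0 Z1.571
G0 X13.000 Y7.000
G1 X8.854 Y12.706
G1 X2.146 Y10.526
G1 X2.146 Y3.474
G1 X8.854 Y1.294
G1 X13.000 Y7.000
; layer 2
G0 Z3.143
G0 X12.000 Y7.000
G1 X8.545 Y11.755
G1 X2.955 Y9.939
G1 X2.955 Y4.061
G1 X8.545 Y2.245
G1 X12.000 Y7.000
; layer 3
G0 Z4.714
G0 X11.000 Y7.000
G1 X8.236 Y10.804
G1 X3.764 Y9.351
G1 X3.764 Y4.649
G1 X8.236 Y3.196
G1 X11.000 Y7.000
; layer 4
G0 Z6.286
G0 X10.000 Y7.000
G1 X7.927 Y9.853
G1 X4.573 Y8.763
G1 X4.573 Y5.237
G1 X7.927 Y4.147
G1 X10.000 Y7.000
; layer 5
G0 Z7.857
G0 X9.000 Y7.000
G1 X7.618 Y8.902
G1 X5.382 Y8.175
G1 X5.382 Y5.825
G1 X7.618 Y5.098
G1 X9.000 Y7.000
; layer 6
G0 Z9.429
G0 X8.000 Y7.000
G1 X7.309 Y7.951
G1 X6.191 Y7.588
G1 X6.191 Y6.412
G1 X7.309 Y6.049
G1 X8.000 Y7.000
M2 ; end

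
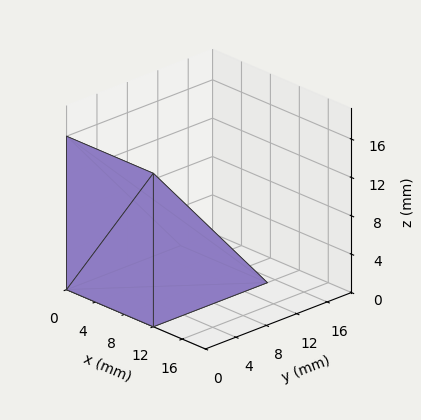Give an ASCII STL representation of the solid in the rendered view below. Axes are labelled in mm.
Reading the render: the shape is a wedge (ramp): 12 × 15 mm base, rising to 16 mm along the y=0 edge and sloping linearly to z=0 at y=15 (dimensions read to the nearest mm from the axis ticks). For the STL, each face is triangulated and given an outward normal.

solid part
  facet normal 0.0000 0.0000 -1.0000
    outer loop
      vertex 12.00 15.00 0.00
      vertex 12.00 0.00 0.00
      vertex 0.00 0.00 0.00
    endloop
  endfacet
  facet normal 0.0000 0.0000 -1.0000
    outer loop
      vertex 0.00 15.00 0.00
      vertex 12.00 15.00 0.00
      vertex 0.00 0.00 0.00
    endloop
  endfacet
  facet normal 0.0000 -1.0000 0.0000
    outer loop
      vertex 0.00 0.00 0.00
      vertex 12.00 0.00 0.00
      vertex 12.00 0.00 16.00
    endloop
  endfacet
  facet normal 0.0000 -1.0000 0.0000
    outer loop
      vertex 0.00 0.00 0.00
      vertex 12.00 0.00 16.00
      vertex 0.00 0.00 16.00
    endloop
  endfacet
  facet normal 0.0000 0.7295 0.6839
    outer loop
      vertex 0.00 0.00 16.00
      vertex 12.00 0.00 16.00
      vertex 12.00 15.00 0.00
    endloop
  endfacet
  facet normal 0.0000 0.7295 0.6839
    outer loop
      vertex 0.00 0.00 16.00
      vertex 12.00 15.00 0.00
      vertex 0.00 15.00 0.00
    endloop
  endfacet
  facet normal -1.0000 0.0000 0.0000
    outer loop
      vertex 0.00 0.00 16.00
      vertex 0.00 15.00 0.00
      vertex 0.00 0.00 0.00
    endloop
  endfacet
  facet normal 1.0000 0.0000 0.0000
    outer loop
      vertex 12.00 0.00 0.00
      vertex 12.00 15.00 0.00
      vertex 12.00 0.00 16.00
    endloop
  endfacet
endsolid part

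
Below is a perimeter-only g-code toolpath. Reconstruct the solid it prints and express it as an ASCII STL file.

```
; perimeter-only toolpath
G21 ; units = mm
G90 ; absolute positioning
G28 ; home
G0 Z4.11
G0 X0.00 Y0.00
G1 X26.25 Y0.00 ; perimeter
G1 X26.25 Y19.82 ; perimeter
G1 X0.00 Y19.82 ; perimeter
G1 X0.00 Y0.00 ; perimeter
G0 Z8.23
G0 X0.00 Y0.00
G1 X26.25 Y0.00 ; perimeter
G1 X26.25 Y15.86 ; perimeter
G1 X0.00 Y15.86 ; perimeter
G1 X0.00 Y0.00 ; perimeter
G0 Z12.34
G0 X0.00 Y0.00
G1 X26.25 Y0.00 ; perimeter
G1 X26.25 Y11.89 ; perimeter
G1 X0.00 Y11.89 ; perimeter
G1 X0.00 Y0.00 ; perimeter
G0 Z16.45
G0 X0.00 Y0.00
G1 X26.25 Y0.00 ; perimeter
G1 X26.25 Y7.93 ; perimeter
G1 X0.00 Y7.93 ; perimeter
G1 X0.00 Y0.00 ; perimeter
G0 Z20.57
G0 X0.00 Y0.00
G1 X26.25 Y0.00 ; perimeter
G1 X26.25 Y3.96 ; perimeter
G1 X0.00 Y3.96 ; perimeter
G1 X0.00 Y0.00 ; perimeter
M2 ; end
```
solid part
  facet normal 0.0000 0.0000 -1.0000
    outer loop
      vertex 26.25 23.79 0.00
      vertex 26.25 0.00 0.00
      vertex 0.00 0.00 0.00
    endloop
  endfacet
  facet normal 0.0000 0.0000 -1.0000
    outer loop
      vertex 0.00 23.79 0.00
      vertex 26.25 23.79 0.00
      vertex 0.00 0.00 0.00
    endloop
  endfacet
  facet normal 0.0000 -1.0000 0.0000
    outer loop
      vertex 0.00 0.00 0.00
      vertex 26.25 0.00 0.00
      vertex 26.25 0.00 24.68
    endloop
  endfacet
  facet normal 0.0000 -1.0000 0.0000
    outer loop
      vertex 0.00 0.00 0.00
      vertex 26.25 0.00 24.68
      vertex 0.00 0.00 24.68
    endloop
  endfacet
  facet normal 0.0000 0.7200 0.6940
    outer loop
      vertex 0.00 0.00 24.68
      vertex 26.25 0.00 24.68
      vertex 26.25 23.79 0.00
    endloop
  endfacet
  facet normal 0.0000 0.7200 0.6940
    outer loop
      vertex 0.00 0.00 24.68
      vertex 26.25 23.79 0.00
      vertex 0.00 23.79 0.00
    endloop
  endfacet
  facet normal -1.0000 0.0000 0.0000
    outer loop
      vertex 0.00 0.00 24.68
      vertex 0.00 23.79 0.00
      vertex 0.00 0.00 0.00
    endloop
  endfacet
  facet normal 1.0000 0.0000 0.0000
    outer loop
      vertex 26.25 0.00 0.00
      vertex 26.25 23.79 0.00
      vertex 26.25 0.00 24.68
    endloop
  endfacet
endsolid part

The G0 Z moves step by Δz≈4.11 mm. The G1 loops shrink linearly with z, so the solid tapers from its base footprint up to z≈24.7. Closing with a flat bottom cap and the tapered top and triangulating gives 8 facets — a wedge (ramp): 26.2 × 23.8 mm base, rising to 24.7 mm along the y=0 edge and sloping linearly to z=0 at y=23.8.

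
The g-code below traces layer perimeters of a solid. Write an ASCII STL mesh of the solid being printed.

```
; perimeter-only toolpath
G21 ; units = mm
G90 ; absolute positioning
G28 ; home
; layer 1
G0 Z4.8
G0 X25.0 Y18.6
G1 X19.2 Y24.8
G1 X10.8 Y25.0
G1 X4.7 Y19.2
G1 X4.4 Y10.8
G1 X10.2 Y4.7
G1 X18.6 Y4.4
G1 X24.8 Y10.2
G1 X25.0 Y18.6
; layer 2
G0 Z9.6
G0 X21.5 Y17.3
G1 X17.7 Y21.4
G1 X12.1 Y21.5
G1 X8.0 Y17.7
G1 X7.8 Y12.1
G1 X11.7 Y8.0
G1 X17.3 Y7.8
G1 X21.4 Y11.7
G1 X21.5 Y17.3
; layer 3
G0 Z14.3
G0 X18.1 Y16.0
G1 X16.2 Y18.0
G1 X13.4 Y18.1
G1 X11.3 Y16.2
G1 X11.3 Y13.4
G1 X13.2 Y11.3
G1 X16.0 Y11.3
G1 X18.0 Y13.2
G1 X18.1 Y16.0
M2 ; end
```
solid part
  facet normal 0.0000 0.0000 -1.0000
    outer loop
      vertex 9.5 28.4 0.0
      vertex 20.7 28.1 0.0
      vertex 28.4 19.9 0.0
    endloop
  endfacet
  facet normal 0.0000 0.0000 -1.0000
    outer loop
      vertex 1.3 20.7 0.0
      vertex 9.5 28.4 0.0
      vertex 28.4 19.9 0.0
    endloop
  endfacet
  facet normal 0.0000 0.0000 -1.0000
    outer loop
      vertex 1.0 9.5 0.0
      vertex 1.3 20.7 0.0
      vertex 28.4 19.9 0.0
    endloop
  endfacet
  facet normal 0.0000 0.0000 -1.0000
    outer loop
      vertex 8.7 1.3 0.0
      vertex 1.0 9.5 0.0
      vertex 28.4 19.9 0.0
    endloop
  endfacet
  facet normal 0.0000 0.0000 -1.0000
    outer loop
      vertex 19.9 1.0 0.0
      vertex 8.7 1.3 0.0
      vertex 28.4 19.9 0.0
    endloop
  endfacet
  facet normal 0.0000 0.0000 -1.0000
    outer loop
      vertex 28.1 8.7 0.0
      vertex 19.9 1.0 0.0
      vertex 28.4 19.9 0.0
    endloop
  endfacet
  facet normal 0.5946 0.5584 0.5785
    outer loop
      vertex 28.4 19.9 0.0
      vertex 20.7 28.1 0.0
      vertex 14.7 14.7 19.1
    endloop
  endfacet
  facet normal 0.0218 0.8152 0.5788
    outer loop
      vertex 20.7 28.1 0.0
      vertex 9.5 28.4 0.0
      vertex 14.7 14.7 19.1
    endloop
  endfacet
  facet normal -0.5584 0.5946 0.5785
    outer loop
      vertex 9.5 28.4 0.0
      vertex 1.3 20.7 0.0
      vertex 14.7 14.7 19.1
    endloop
  endfacet
  facet normal -0.8152 0.0218 0.5788
    outer loop
      vertex 1.3 20.7 0.0
      vertex 1.0 9.5 0.0
      vertex 14.7 14.7 19.1
    endloop
  endfacet
  facet normal -0.5946 -0.5584 0.5785
    outer loop
      vertex 1.0 9.5 0.0
      vertex 8.7 1.3 0.0
      vertex 14.7 14.7 19.1
    endloop
  endfacet
  facet normal -0.0218 -0.8152 0.5788
    outer loop
      vertex 8.7 1.3 0.0
      vertex 19.9 1.0 0.0
      vertex 14.7 14.7 19.1
    endloop
  endfacet
  facet normal 0.5584 -0.5946 0.5785
    outer loop
      vertex 19.9 1.0 0.0
      vertex 28.1 8.7 0.0
      vertex 14.7 14.7 19.1
    endloop
  endfacet
  facet normal 0.8152 -0.0218 0.5788
    outer loop
      vertex 28.1 8.7 0.0
      vertex 28.4 19.9 0.0
      vertex 14.7 14.7 19.1
    endloop
  endfacet
endsolid part

The G0 Z moves step by Δz≈4.8 mm. The G1 loops shrink linearly with z, so the solid tapers from its base footprint up to z≈19.1. Closing with a flat bottom cap and the tapered top and triangulating gives 14 facets — a regular 8-sided pyramid, base circumscribed radius ≈ 14.7 mm, apex at z ≈ 19.1 mm.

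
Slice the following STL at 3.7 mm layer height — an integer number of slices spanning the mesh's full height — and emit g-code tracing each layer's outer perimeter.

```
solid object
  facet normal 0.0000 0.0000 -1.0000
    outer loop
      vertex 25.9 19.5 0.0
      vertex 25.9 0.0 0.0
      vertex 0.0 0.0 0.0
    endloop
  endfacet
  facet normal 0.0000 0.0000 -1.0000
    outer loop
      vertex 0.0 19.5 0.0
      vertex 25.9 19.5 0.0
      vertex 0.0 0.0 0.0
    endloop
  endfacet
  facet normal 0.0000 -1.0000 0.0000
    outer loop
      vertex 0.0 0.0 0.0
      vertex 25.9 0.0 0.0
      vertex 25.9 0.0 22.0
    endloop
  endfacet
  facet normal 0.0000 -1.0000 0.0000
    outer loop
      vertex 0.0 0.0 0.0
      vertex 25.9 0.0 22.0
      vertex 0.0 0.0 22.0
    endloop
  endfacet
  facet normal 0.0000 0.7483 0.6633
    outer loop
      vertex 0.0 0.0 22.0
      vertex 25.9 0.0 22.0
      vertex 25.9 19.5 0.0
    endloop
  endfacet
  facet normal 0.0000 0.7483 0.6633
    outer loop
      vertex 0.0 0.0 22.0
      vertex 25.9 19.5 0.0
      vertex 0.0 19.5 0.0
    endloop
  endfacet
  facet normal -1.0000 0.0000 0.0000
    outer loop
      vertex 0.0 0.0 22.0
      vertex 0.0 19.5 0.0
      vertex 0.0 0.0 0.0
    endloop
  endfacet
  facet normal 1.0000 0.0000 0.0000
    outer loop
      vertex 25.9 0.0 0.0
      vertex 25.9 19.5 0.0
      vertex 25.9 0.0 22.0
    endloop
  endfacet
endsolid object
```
; perimeter-only toolpath
G21 ; units = mm
G90 ; absolute positioning
G28 ; home
; layer 1
G0 Z3.7
G0 X0.0 Y0.0
G1 X25.9 Y0.0
G1 X25.9 Y16.2
G1 X0.0 Y16.2
G1 X0.0 Y0.0
; layer 2
G0 Z7.3
G0 X0.0 Y0.0
G1 X25.9 Y0.0
G1 X25.9 Y13.0
G1 X0.0 Y13.0
G1 X0.0 Y0.0
; layer 3
G0 Z11.0
G0 X0.0 Y0.0
G1 X25.9 Y0.0
G1 X25.9 Y9.8
G1 X0.0 Y9.8
G1 X0.0 Y0.0
; layer 4
G0 Z14.7
G0 X0.0 Y0.0
G1 X25.9 Y0.0
G1 X25.9 Y6.5
G1 X0.0 Y6.5
G1 X0.0 Y0.0
; layer 5
G0 Z18.3
G0 X0.0 Y0.0
G1 X25.9 Y0.0
G1 X25.9 Y3.3
G1 X0.0 Y3.3
G1 X0.0 Y0.0
M2 ; end

The solid is a wedge (ramp): 25.9 × 19.5 mm base, rising to 22 mm along the y=0 edge and sloping linearly to z=0 at y=19.5. Slicing at Δz = 3.7 mm — 6 equal slices spanning the solid's height, so layer i sits at z = i·h/6 — gives 5 non-empty perimeters. Each is a 4-segment closed polygon; G0 lifts to the layer z and rapids to the start vertex, then G1 traces the edges. The cross-section shrinks linearly with z (the slice at the apex is degenerate and omitted).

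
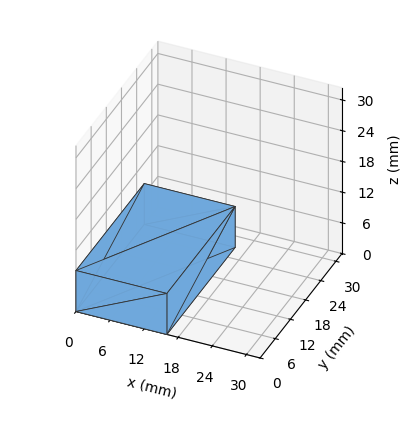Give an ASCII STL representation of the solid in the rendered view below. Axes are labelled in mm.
Reading the render: the shape is a rectangular box, roughly 16 × 27 mm footprint and 8 mm tall (dimensions read to the nearest mm from the axis ticks). For the STL, each face is triangulated and given an outward normal.

solid part
  facet normal 0.0000 0.0000 -1.0000
    outer loop
      vertex 16.000 27.000 0.000
      vertex 16.000 0.000 0.000
      vertex 0.000 0.000 0.000
    endloop
  endfacet
  facet normal 0.0000 0.0000 -1.0000
    outer loop
      vertex 0.000 27.000 0.000
      vertex 16.000 27.000 0.000
      vertex 0.000 0.000 0.000
    endloop
  endfacet
  facet normal 0.0000 0.0000 1.0000
    outer loop
      vertex 0.000 0.000 8.000
      vertex 16.000 0.000 8.000
      vertex 16.000 27.000 8.000
    endloop
  endfacet
  facet normal 0.0000 0.0000 1.0000
    outer loop
      vertex 0.000 0.000 8.000
      vertex 16.000 27.000 8.000
      vertex 0.000 27.000 8.000
    endloop
  endfacet
  facet normal 0.0000 -1.0000 0.0000
    outer loop
      vertex 0.000 0.000 0.000
      vertex 16.000 0.000 0.000
      vertex 16.000 0.000 8.000
    endloop
  endfacet
  facet normal 0.0000 -1.0000 0.0000
    outer loop
      vertex 0.000 0.000 0.000
      vertex 16.000 0.000 8.000
      vertex 0.000 0.000 8.000
    endloop
  endfacet
  facet normal 0.0000 1.0000 0.0000
    outer loop
      vertex 16.000 27.000 8.000
      vertex 16.000 27.000 0.000
      vertex 0.000 27.000 0.000
    endloop
  endfacet
  facet normal 0.0000 1.0000 0.0000
    outer loop
      vertex 0.000 27.000 8.000
      vertex 16.000 27.000 8.000
      vertex 0.000 27.000 0.000
    endloop
  endfacet
  facet normal -1.0000 0.0000 0.0000
    outer loop
      vertex 0.000 27.000 8.000
      vertex 0.000 27.000 0.000
      vertex 0.000 0.000 0.000
    endloop
  endfacet
  facet normal -1.0000 0.0000 0.0000
    outer loop
      vertex 0.000 0.000 8.000
      vertex 0.000 27.000 8.000
      vertex 0.000 0.000 0.000
    endloop
  endfacet
  facet normal 1.0000 0.0000 0.0000
    outer loop
      vertex 16.000 0.000 0.000
      vertex 16.000 27.000 0.000
      vertex 16.000 27.000 8.000
    endloop
  endfacet
  facet normal 1.0000 0.0000 0.0000
    outer loop
      vertex 16.000 0.000 0.000
      vertex 16.000 27.000 8.000
      vertex 16.000 0.000 8.000
    endloop
  endfacet
endsolid part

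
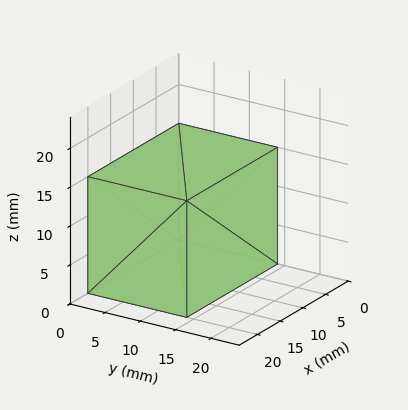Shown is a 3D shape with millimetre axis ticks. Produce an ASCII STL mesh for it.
Reading the render: the shape is a rectangular box, roughly 20 × 14 mm footprint and 15 mm tall (dimensions read to the nearest mm from the axis ticks). For the STL, each face is triangulated and given an outward normal.

solid part
  facet normal 0.0000 0.0000 -1.0000
    outer loop
      vertex 20.00 14.00 0.00
      vertex 20.00 0.00 0.00
      vertex 0.00 0.00 0.00
    endloop
  endfacet
  facet normal 0.0000 0.0000 -1.0000
    outer loop
      vertex 0.00 14.00 0.00
      vertex 20.00 14.00 0.00
      vertex 0.00 0.00 0.00
    endloop
  endfacet
  facet normal 0.0000 0.0000 1.0000
    outer loop
      vertex 0.00 0.00 15.00
      vertex 20.00 0.00 15.00
      vertex 20.00 14.00 15.00
    endloop
  endfacet
  facet normal 0.0000 0.0000 1.0000
    outer loop
      vertex 0.00 0.00 15.00
      vertex 20.00 14.00 15.00
      vertex 0.00 14.00 15.00
    endloop
  endfacet
  facet normal 0.0000 -1.0000 0.0000
    outer loop
      vertex 0.00 0.00 0.00
      vertex 20.00 0.00 0.00
      vertex 20.00 0.00 15.00
    endloop
  endfacet
  facet normal 0.0000 -1.0000 0.0000
    outer loop
      vertex 0.00 0.00 0.00
      vertex 20.00 0.00 15.00
      vertex 0.00 0.00 15.00
    endloop
  endfacet
  facet normal 0.0000 1.0000 0.0000
    outer loop
      vertex 20.00 14.00 15.00
      vertex 20.00 14.00 0.00
      vertex 0.00 14.00 0.00
    endloop
  endfacet
  facet normal 0.0000 1.0000 0.0000
    outer loop
      vertex 0.00 14.00 15.00
      vertex 20.00 14.00 15.00
      vertex 0.00 14.00 0.00
    endloop
  endfacet
  facet normal -1.0000 0.0000 0.0000
    outer loop
      vertex 0.00 14.00 15.00
      vertex 0.00 14.00 0.00
      vertex 0.00 0.00 0.00
    endloop
  endfacet
  facet normal -1.0000 0.0000 0.0000
    outer loop
      vertex 0.00 0.00 15.00
      vertex 0.00 14.00 15.00
      vertex 0.00 0.00 0.00
    endloop
  endfacet
  facet normal 1.0000 0.0000 0.0000
    outer loop
      vertex 20.00 0.00 0.00
      vertex 20.00 14.00 0.00
      vertex 20.00 14.00 15.00
    endloop
  endfacet
  facet normal 1.0000 0.0000 0.0000
    outer loop
      vertex 20.00 0.00 0.00
      vertex 20.00 14.00 15.00
      vertex 20.00 0.00 15.00
    endloop
  endfacet
endsolid part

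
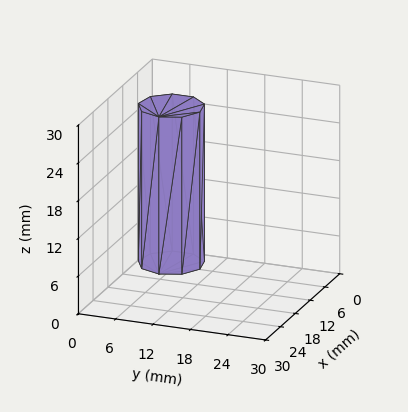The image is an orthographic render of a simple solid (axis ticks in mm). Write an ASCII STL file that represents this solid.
Reading the render: the shape is a regular 9-sided prism (a cylinder approximated with 9 flat sides), circumscribed radius ≈ 5 mm, height ≈ 25 mm (dimensions read to the nearest mm from the axis ticks). For the STL, each face is triangulated and given an outward normal.

solid part
  facet normal 0.0000 0.0000 -1.0000
    outer loop
      vertex 5.868 9.924 0.000
      vertex 8.830 8.214 0.000
      vertex 10.000 5.000 0.000
    endloop
  endfacet
  facet normal 0.0000 0.0000 -1.0000
    outer loop
      vertex 2.500 9.330 0.000
      vertex 5.868 9.924 0.000
      vertex 10.000 5.000 0.000
    endloop
  endfacet
  facet normal 0.0000 0.0000 -1.0000
    outer loop
      vertex 0.302 6.710 0.000
      vertex 2.500 9.330 0.000
      vertex 10.000 5.000 0.000
    endloop
  endfacet
  facet normal 0.0000 0.0000 -1.0000
    outer loop
      vertex 0.302 3.290 0.000
      vertex 0.302 6.710 0.000
      vertex 10.000 5.000 0.000
    endloop
  endfacet
  facet normal 0.0000 0.0000 -1.0000
    outer loop
      vertex 2.500 0.670 0.000
      vertex 0.302 3.290 0.000
      vertex 10.000 5.000 0.000
    endloop
  endfacet
  facet normal 0.0000 0.0000 -1.0000
    outer loop
      vertex 5.868 0.076 0.000
      vertex 2.500 0.670 0.000
      vertex 10.000 5.000 0.000
    endloop
  endfacet
  facet normal 0.0000 0.0000 -1.0000
    outer loop
      vertex 8.830 1.786 0.000
      vertex 5.868 0.076 0.000
      vertex 10.000 5.000 0.000
    endloop
  endfacet
  facet normal 0.0000 0.0000 1.0000
    outer loop
      vertex 10.000 5.000 25.000
      vertex 8.830 8.214 25.000
      vertex 5.868 9.924 25.000
    endloop
  endfacet
  facet normal 0.0000 0.0000 1.0000
    outer loop
      vertex 10.000 5.000 25.000
      vertex 5.868 9.924 25.000
      vertex 2.500 9.330 25.000
    endloop
  endfacet
  facet normal 0.0000 0.0000 1.0000
    outer loop
      vertex 10.000 5.000 25.000
      vertex 2.500 9.330 25.000
      vertex 0.302 6.710 25.000
    endloop
  endfacet
  facet normal 0.0000 0.0000 1.0000
    outer loop
      vertex 10.000 5.000 25.000
      vertex 0.302 6.710 25.000
      vertex 0.302 3.290 25.000
    endloop
  endfacet
  facet normal 0.0000 0.0000 1.0000
    outer loop
      vertex 10.000 5.000 25.000
      vertex 0.302 3.290 25.000
      vertex 2.500 0.670 25.000
    endloop
  endfacet
  facet normal 0.0000 0.0000 1.0000
    outer loop
      vertex 10.000 5.000 25.000
      vertex 2.500 0.670 25.000
      vertex 5.868 0.076 25.000
    endloop
  endfacet
  facet normal 0.0000 0.0000 1.0000
    outer loop
      vertex 10.000 5.000 25.000
      vertex 5.868 0.076 25.000
      vertex 8.830 1.786 25.000
    endloop
  endfacet
  facet normal 0.9397 0.3421 0.0000
    outer loop
      vertex 10.000 5.000 0.000
      vertex 8.830 8.214 0.000
      vertex 8.830 8.214 25.000
    endloop
  endfacet
  facet normal 0.9397 0.3421 0.0000
    outer loop
      vertex 10.000 5.000 0.000
      vertex 8.830 8.214 25.000
      vertex 10.000 5.000 25.000
    endloop
  endfacet
  facet normal 0.5000 0.8660 0.0000
    outer loop
      vertex 8.830 8.214 0.000
      vertex 5.868 9.924 0.000
      vertex 5.868 9.924 25.000
    endloop
  endfacet
  facet normal 0.5000 0.8660 0.0000
    outer loop
      vertex 8.830 8.214 0.000
      vertex 5.868 9.924 25.000
      vertex 8.830 8.214 25.000
    endloop
  endfacet
  facet normal -0.1737 0.9848 0.0000
    outer loop
      vertex 5.868 9.924 0.000
      vertex 2.500 9.330 0.000
      vertex 2.500 9.330 25.000
    endloop
  endfacet
  facet normal -0.1737 0.9848 0.0000
    outer loop
      vertex 5.868 9.924 0.000
      vertex 2.500 9.330 25.000
      vertex 5.868 9.924 25.000
    endloop
  endfacet
  facet normal -0.7661 0.6427 0.0000
    outer loop
      vertex 2.500 9.330 0.000
      vertex 0.302 6.710 0.000
      vertex 0.302 6.710 25.000
    endloop
  endfacet
  facet normal -0.7661 0.6427 0.0000
    outer loop
      vertex 2.500 9.330 0.000
      vertex 0.302 6.710 25.000
      vertex 2.500 9.330 25.000
    endloop
  endfacet
  facet normal -1.0000 0.0000 0.0000
    outer loop
      vertex 0.302 6.710 0.000
      vertex 0.302 3.290 0.000
      vertex 0.302 3.290 25.000
    endloop
  endfacet
  facet normal -1.0000 0.0000 0.0000
    outer loop
      vertex 0.302 6.710 0.000
      vertex 0.302 3.290 25.000
      vertex 0.302 6.710 25.000
    endloop
  endfacet
  facet normal -0.7661 -0.6427 0.0000
    outer loop
      vertex 0.302 3.290 0.000
      vertex 2.500 0.670 0.000
      vertex 2.500 0.670 25.000
    endloop
  endfacet
  facet normal -0.7661 -0.6427 0.0000
    outer loop
      vertex 0.302 3.290 0.000
      vertex 2.500 0.670 25.000
      vertex 0.302 3.290 25.000
    endloop
  endfacet
  facet normal -0.1737 -0.9848 0.0000
    outer loop
      vertex 2.500 0.670 0.000
      vertex 5.868 0.076 0.000
      vertex 5.868 0.076 25.000
    endloop
  endfacet
  facet normal -0.1737 -0.9848 0.0000
    outer loop
      vertex 2.500 0.670 0.000
      vertex 5.868 0.076 25.000
      vertex 2.500 0.670 25.000
    endloop
  endfacet
  facet normal 0.5000 -0.8660 0.0000
    outer loop
      vertex 5.868 0.076 0.000
      vertex 8.830 1.786 0.000
      vertex 8.830 1.786 25.000
    endloop
  endfacet
  facet normal 0.5000 -0.8660 0.0000
    outer loop
      vertex 5.868 0.076 0.000
      vertex 8.830 1.786 25.000
      vertex 5.868 0.076 25.000
    endloop
  endfacet
  facet normal 0.9397 -0.3421 0.0000
    outer loop
      vertex 8.830 1.786 0.000
      vertex 10.000 5.000 0.000
      vertex 10.000 5.000 25.000
    endloop
  endfacet
  facet normal 0.9397 -0.3421 0.0000
    outer loop
      vertex 8.830 1.786 0.000
      vertex 10.000 5.000 25.000
      vertex 8.830 1.786 25.000
    endloop
  endfacet
endsolid part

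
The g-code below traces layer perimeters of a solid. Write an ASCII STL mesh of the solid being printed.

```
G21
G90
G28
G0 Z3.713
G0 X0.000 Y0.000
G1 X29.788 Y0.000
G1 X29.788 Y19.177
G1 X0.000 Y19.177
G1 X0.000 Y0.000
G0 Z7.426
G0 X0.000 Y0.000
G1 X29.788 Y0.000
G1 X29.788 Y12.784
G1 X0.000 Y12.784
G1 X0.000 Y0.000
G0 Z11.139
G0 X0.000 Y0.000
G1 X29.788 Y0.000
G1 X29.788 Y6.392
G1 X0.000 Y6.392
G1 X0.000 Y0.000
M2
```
solid part
  facet normal 0.0000 0.0000 -1.0000
    outer loop
      vertex 29.788 25.569 0.000
      vertex 29.788 0.000 0.000
      vertex 0.000 0.000 0.000
    endloop
  endfacet
  facet normal 0.0000 0.0000 -1.0000
    outer loop
      vertex 0.000 25.569 0.000
      vertex 29.788 25.569 0.000
      vertex 0.000 0.000 0.000
    endloop
  endfacet
  facet normal 0.0000 -1.0000 0.0000
    outer loop
      vertex 0.000 0.000 0.000
      vertex 29.788 0.000 0.000
      vertex 29.788 0.000 14.852
    endloop
  endfacet
  facet normal 0.0000 -1.0000 0.0000
    outer loop
      vertex 0.000 0.000 0.000
      vertex 29.788 0.000 14.852
      vertex 0.000 0.000 14.852
    endloop
  endfacet
  facet normal 0.0000 0.5023 0.8647
    outer loop
      vertex 0.000 0.000 14.852
      vertex 29.788 0.000 14.852
      vertex 29.788 25.569 0.000
    endloop
  endfacet
  facet normal 0.0000 0.5023 0.8647
    outer loop
      vertex 0.000 0.000 14.852
      vertex 29.788 25.569 0.000
      vertex 0.000 25.569 0.000
    endloop
  endfacet
  facet normal -1.0000 0.0000 0.0000
    outer loop
      vertex 0.000 0.000 14.852
      vertex 0.000 25.569 0.000
      vertex 0.000 0.000 0.000
    endloop
  endfacet
  facet normal 1.0000 0.0000 0.0000
    outer loop
      vertex 29.788 0.000 0.000
      vertex 29.788 25.569 0.000
      vertex 29.788 0.000 14.852
    endloop
  endfacet
endsolid part

The G0 Z moves step by Δz≈3.713 mm. The G1 loops shrink linearly with z, so the solid tapers from its base footprint up to z≈14.9. Closing with a flat bottom cap and the tapered top and triangulating gives 8 facets — a wedge (ramp): 29.8 × 25.6 mm base, rising to 14.9 mm along the y=0 edge and sloping linearly to z=0 at y=25.6.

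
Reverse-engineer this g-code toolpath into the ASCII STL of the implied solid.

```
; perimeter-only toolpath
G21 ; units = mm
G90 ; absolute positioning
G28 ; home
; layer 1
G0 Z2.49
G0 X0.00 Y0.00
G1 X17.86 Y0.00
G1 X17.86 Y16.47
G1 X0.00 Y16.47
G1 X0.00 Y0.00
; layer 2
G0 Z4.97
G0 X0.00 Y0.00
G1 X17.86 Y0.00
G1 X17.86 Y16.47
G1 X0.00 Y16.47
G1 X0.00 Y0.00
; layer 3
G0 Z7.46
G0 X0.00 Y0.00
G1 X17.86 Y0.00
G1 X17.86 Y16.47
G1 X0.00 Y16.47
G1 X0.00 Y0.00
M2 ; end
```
solid part
  facet normal 0.0000 0.0000 -1.0000
    outer loop
      vertex 17.86 16.47 0.00
      vertex 17.86 0.00 0.00
      vertex 0.00 0.00 0.00
    endloop
  endfacet
  facet normal 0.0000 0.0000 -1.0000
    outer loop
      vertex 0.00 16.47 0.00
      vertex 17.86 16.47 0.00
      vertex 0.00 0.00 0.00
    endloop
  endfacet
  facet normal 0.0000 0.0000 1.0000
    outer loop
      vertex 0.00 0.00 7.46
      vertex 17.86 0.00 7.46
      vertex 17.86 16.47 7.46
    endloop
  endfacet
  facet normal 0.0000 0.0000 1.0000
    outer loop
      vertex 0.00 0.00 7.46
      vertex 17.86 16.47 7.46
      vertex 0.00 16.47 7.46
    endloop
  endfacet
  facet normal 0.0000 -1.0000 0.0000
    outer loop
      vertex 0.00 0.00 0.00
      vertex 17.86 0.00 0.00
      vertex 17.86 0.00 7.46
    endloop
  endfacet
  facet normal 0.0000 -1.0000 0.0000
    outer loop
      vertex 0.00 0.00 0.00
      vertex 17.86 0.00 7.46
      vertex 0.00 0.00 7.46
    endloop
  endfacet
  facet normal 0.0000 1.0000 0.0000
    outer loop
      vertex 17.86 16.47 7.46
      vertex 17.86 16.47 0.00
      vertex 0.00 16.47 0.00
    endloop
  endfacet
  facet normal 0.0000 1.0000 0.0000
    outer loop
      vertex 0.00 16.47 7.46
      vertex 17.86 16.47 7.46
      vertex 0.00 16.47 0.00
    endloop
  endfacet
  facet normal -1.0000 0.0000 0.0000
    outer loop
      vertex 0.00 16.47 7.46
      vertex 0.00 16.47 0.00
      vertex 0.00 0.00 0.00
    endloop
  endfacet
  facet normal -1.0000 0.0000 0.0000
    outer loop
      vertex 0.00 0.00 7.46
      vertex 0.00 16.47 7.46
      vertex 0.00 0.00 0.00
    endloop
  endfacet
  facet normal 1.0000 0.0000 0.0000
    outer loop
      vertex 17.86 0.00 0.00
      vertex 17.86 16.47 0.00
      vertex 17.86 16.47 7.46
    endloop
  endfacet
  facet normal 1.0000 0.0000 0.0000
    outer loop
      vertex 17.86 0.00 0.00
      vertex 17.86 16.47 7.46
      vertex 17.86 0.00 7.46
    endloop
  endfacet
endsolid part

The G0 Z moves step by Δz≈2.49 mm. Every layer's G1 loop is the same polygon, so the solid is a straight extrusion of it from z=0 to z≈7.46. Closing with flat bottom and top caps and triangulating gives 12 facets — a rectangular box, roughly 17.9 × 16.5 mm footprint and 7.46 mm tall.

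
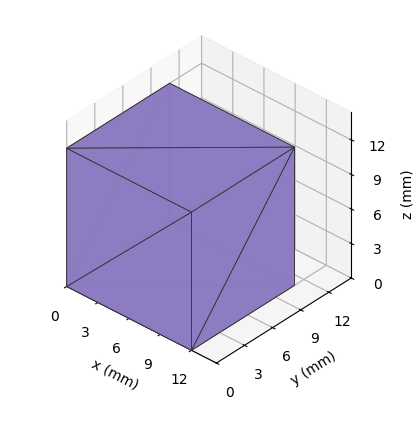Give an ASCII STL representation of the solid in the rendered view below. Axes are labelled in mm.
Reading the render: the shape is a rectangular box, roughly 12 × 11 mm footprint and 12 mm tall (dimensions read to the nearest mm from the axis ticks). For the STL, each face is triangulated and given an outward normal.

solid part
  facet normal 0.0000 0.0000 -1.0000
    outer loop
      vertex 12.0 11.0 0.0
      vertex 12.0 0.0 0.0
      vertex 0.0 0.0 0.0
    endloop
  endfacet
  facet normal 0.0000 0.0000 -1.0000
    outer loop
      vertex 0.0 11.0 0.0
      vertex 12.0 11.0 0.0
      vertex 0.0 0.0 0.0
    endloop
  endfacet
  facet normal 0.0000 0.0000 1.0000
    outer loop
      vertex 0.0 0.0 12.0
      vertex 12.0 0.0 12.0
      vertex 12.0 11.0 12.0
    endloop
  endfacet
  facet normal 0.0000 0.0000 1.0000
    outer loop
      vertex 0.0 0.0 12.0
      vertex 12.0 11.0 12.0
      vertex 0.0 11.0 12.0
    endloop
  endfacet
  facet normal 0.0000 -1.0000 0.0000
    outer loop
      vertex 0.0 0.0 0.0
      vertex 12.0 0.0 0.0
      vertex 12.0 0.0 12.0
    endloop
  endfacet
  facet normal 0.0000 -1.0000 0.0000
    outer loop
      vertex 0.0 0.0 0.0
      vertex 12.0 0.0 12.0
      vertex 0.0 0.0 12.0
    endloop
  endfacet
  facet normal 0.0000 1.0000 0.0000
    outer loop
      vertex 12.0 11.0 12.0
      vertex 12.0 11.0 0.0
      vertex 0.0 11.0 0.0
    endloop
  endfacet
  facet normal 0.0000 1.0000 0.0000
    outer loop
      vertex 0.0 11.0 12.0
      vertex 12.0 11.0 12.0
      vertex 0.0 11.0 0.0
    endloop
  endfacet
  facet normal -1.0000 0.0000 0.0000
    outer loop
      vertex 0.0 11.0 12.0
      vertex 0.0 11.0 0.0
      vertex 0.0 0.0 0.0
    endloop
  endfacet
  facet normal -1.0000 0.0000 0.0000
    outer loop
      vertex 0.0 0.0 12.0
      vertex 0.0 11.0 12.0
      vertex 0.0 0.0 0.0
    endloop
  endfacet
  facet normal 1.0000 0.0000 0.0000
    outer loop
      vertex 12.0 0.0 0.0
      vertex 12.0 11.0 0.0
      vertex 12.0 11.0 12.0
    endloop
  endfacet
  facet normal 1.0000 0.0000 0.0000
    outer loop
      vertex 12.0 0.0 0.0
      vertex 12.0 11.0 12.0
      vertex 12.0 0.0 12.0
    endloop
  endfacet
endsolid part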